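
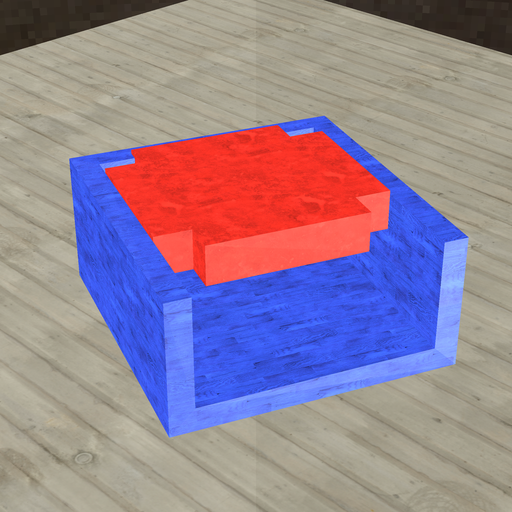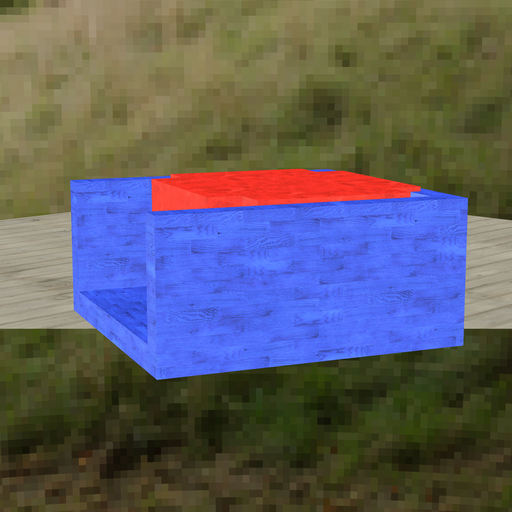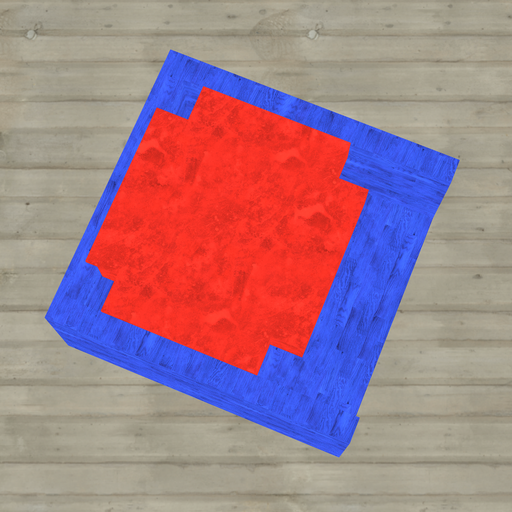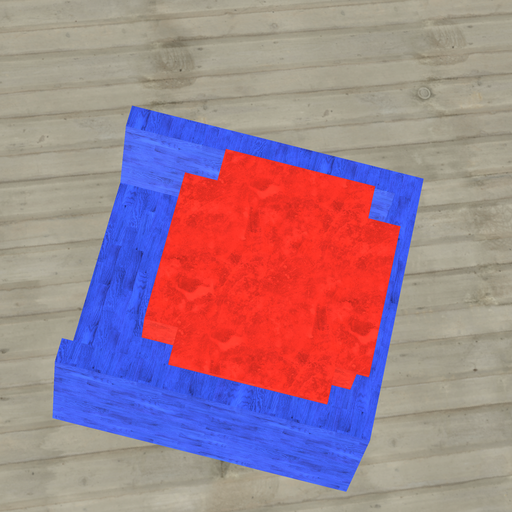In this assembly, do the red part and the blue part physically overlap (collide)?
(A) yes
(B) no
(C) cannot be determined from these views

(A) yes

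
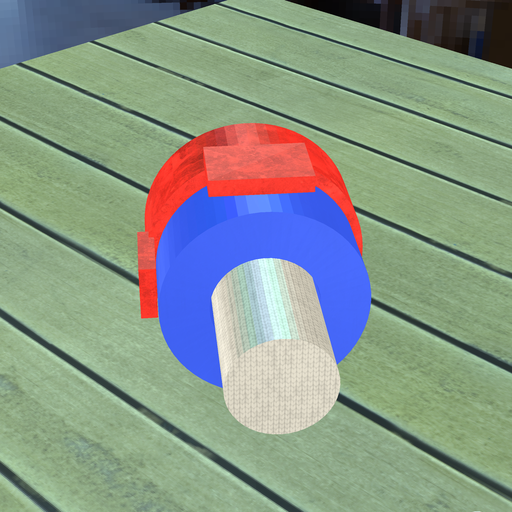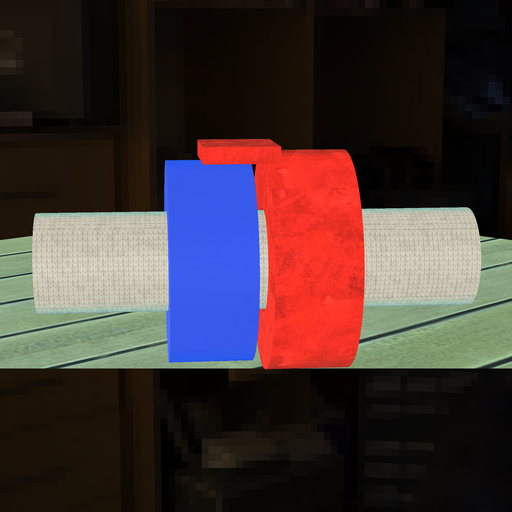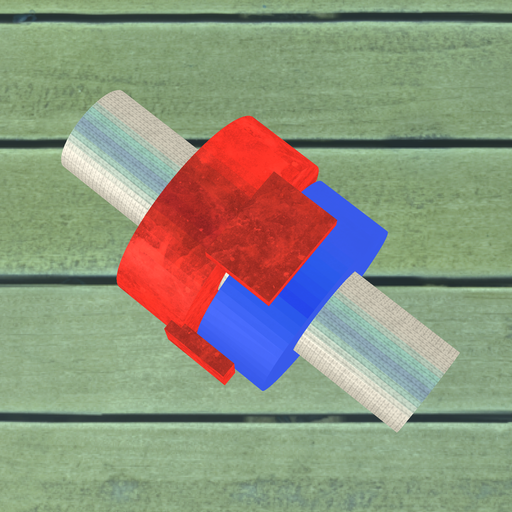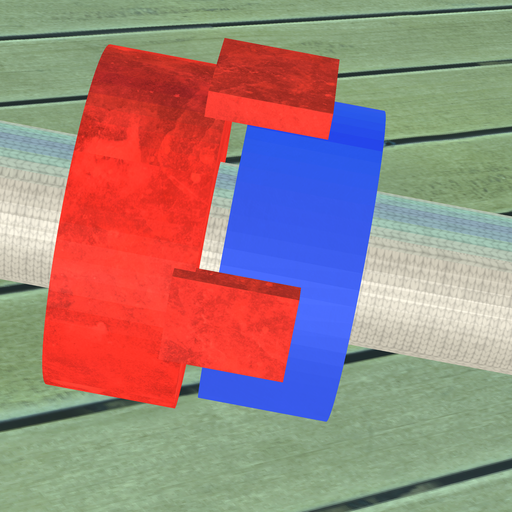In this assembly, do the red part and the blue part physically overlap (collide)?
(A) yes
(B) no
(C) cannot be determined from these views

(B) no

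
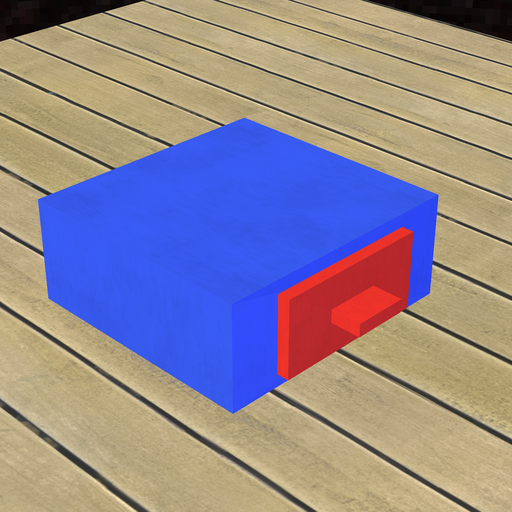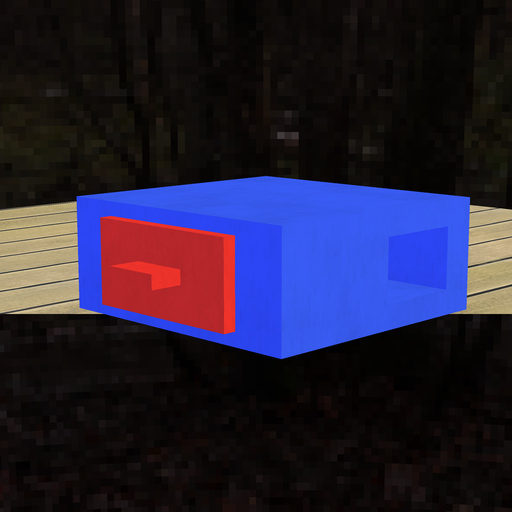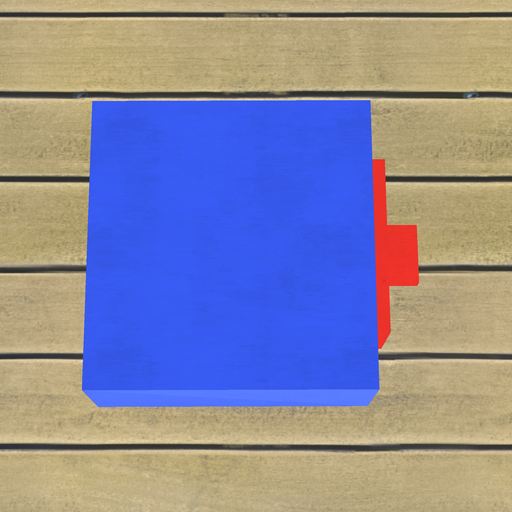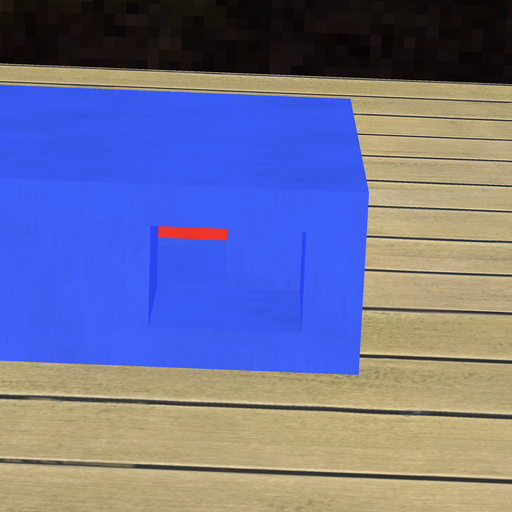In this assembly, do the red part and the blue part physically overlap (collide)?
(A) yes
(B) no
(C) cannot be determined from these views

(A) yes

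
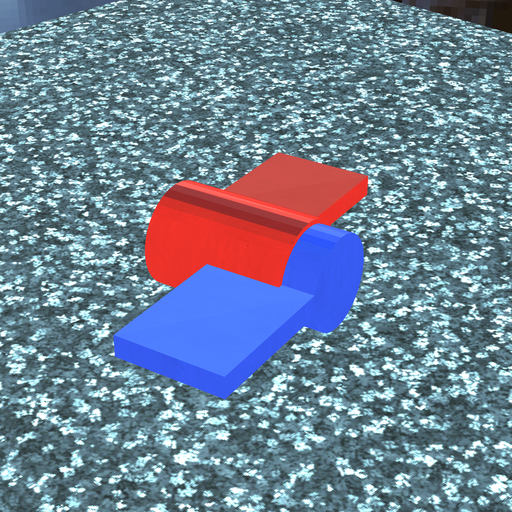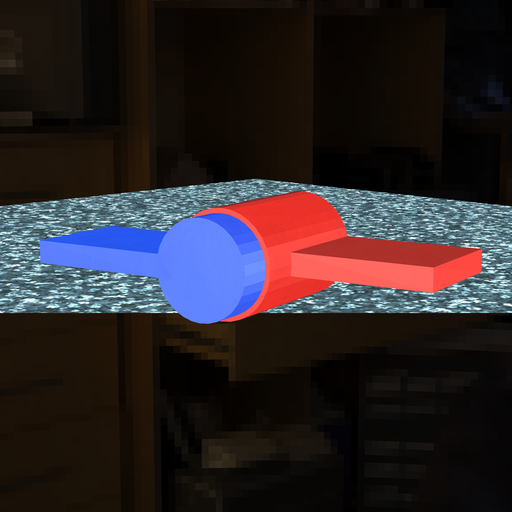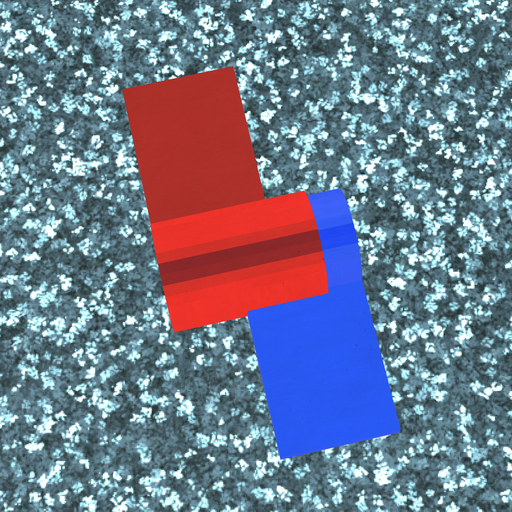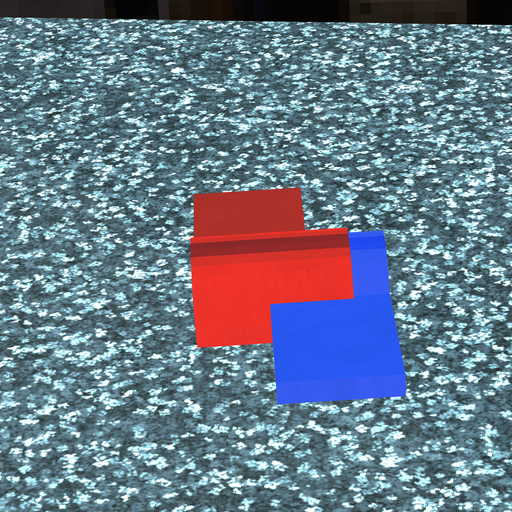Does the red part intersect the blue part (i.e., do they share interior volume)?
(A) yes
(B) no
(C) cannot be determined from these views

(A) yes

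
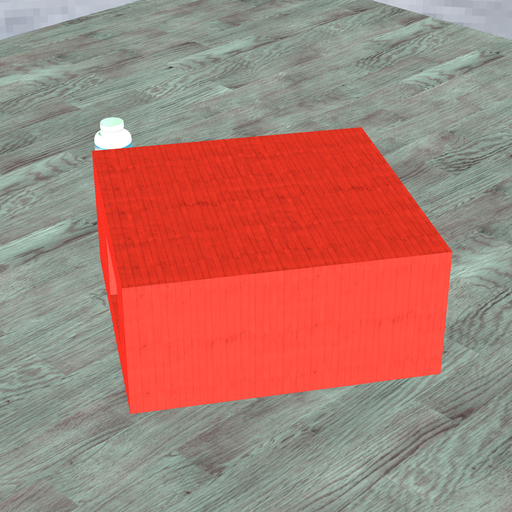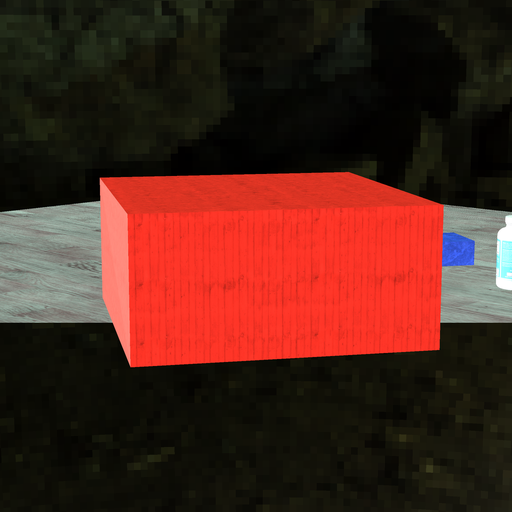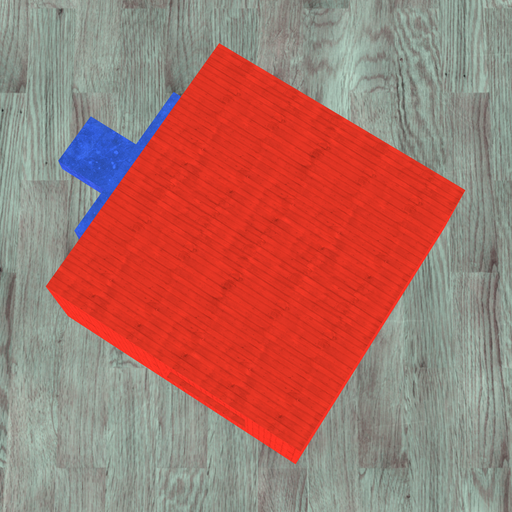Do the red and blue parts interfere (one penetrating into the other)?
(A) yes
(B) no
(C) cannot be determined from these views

(C) cannot be determined from these views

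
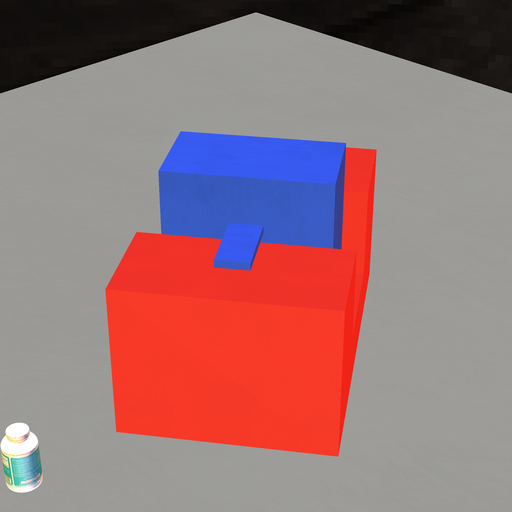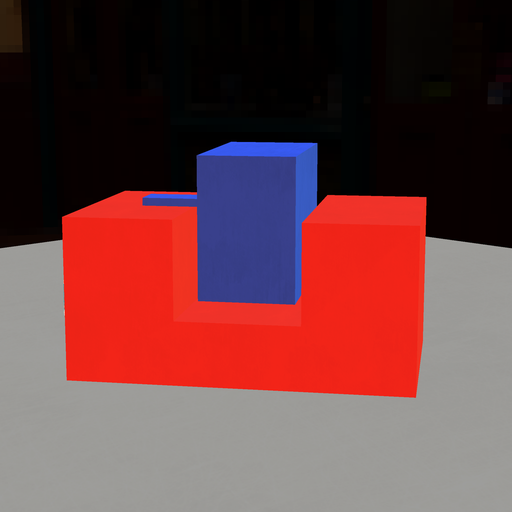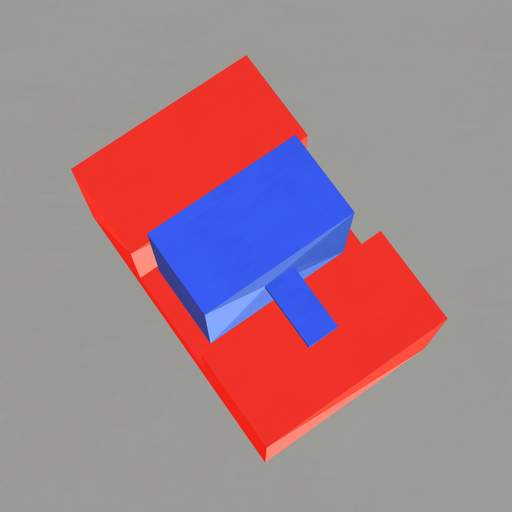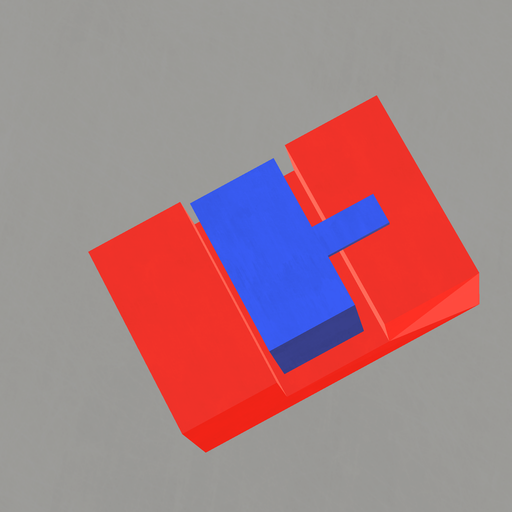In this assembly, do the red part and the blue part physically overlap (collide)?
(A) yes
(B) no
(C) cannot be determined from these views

(B) no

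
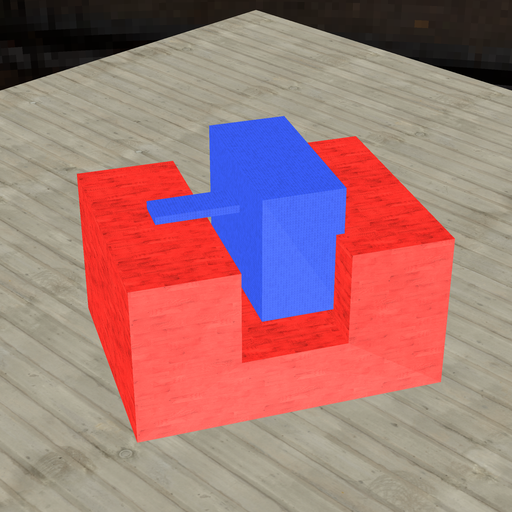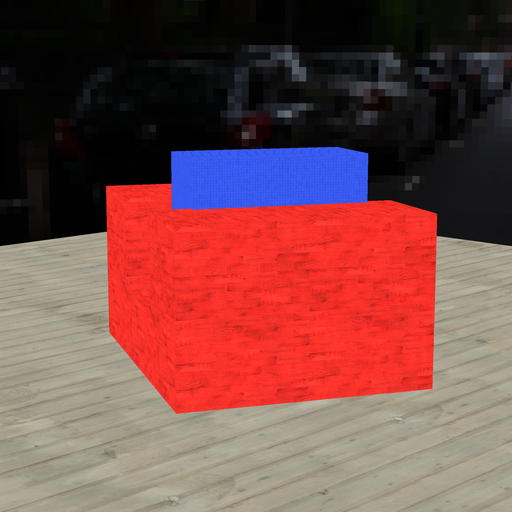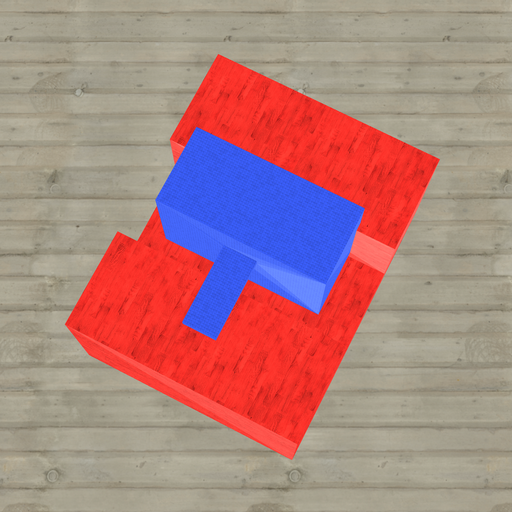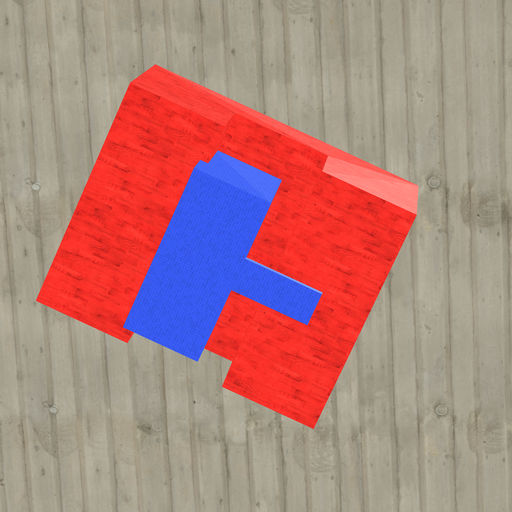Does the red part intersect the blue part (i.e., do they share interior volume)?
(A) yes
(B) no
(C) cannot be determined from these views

(A) yes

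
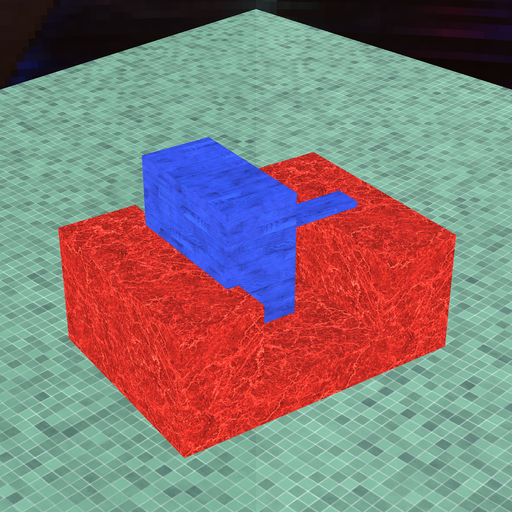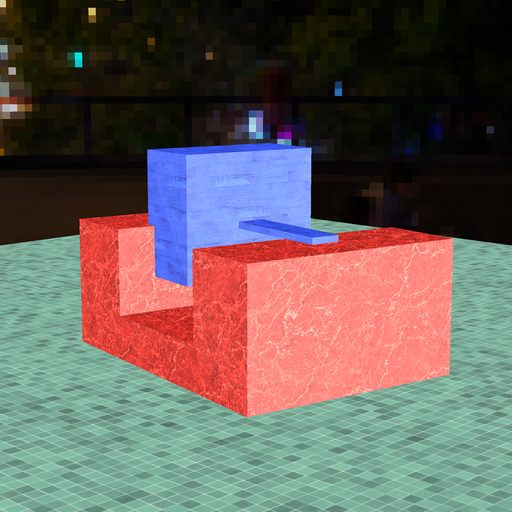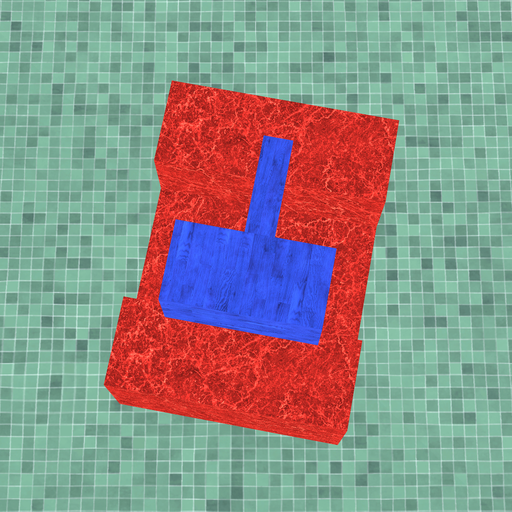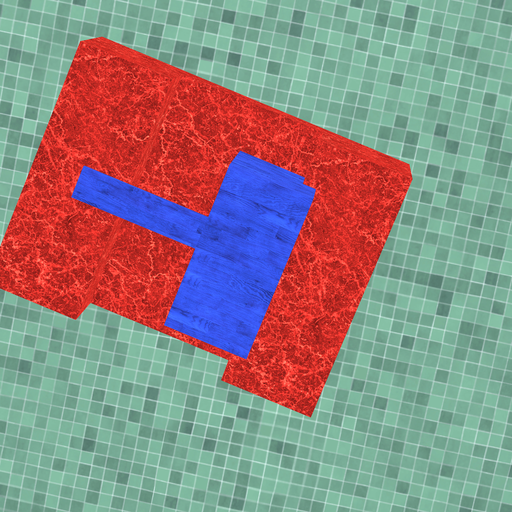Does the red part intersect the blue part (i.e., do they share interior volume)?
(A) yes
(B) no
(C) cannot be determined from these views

(A) yes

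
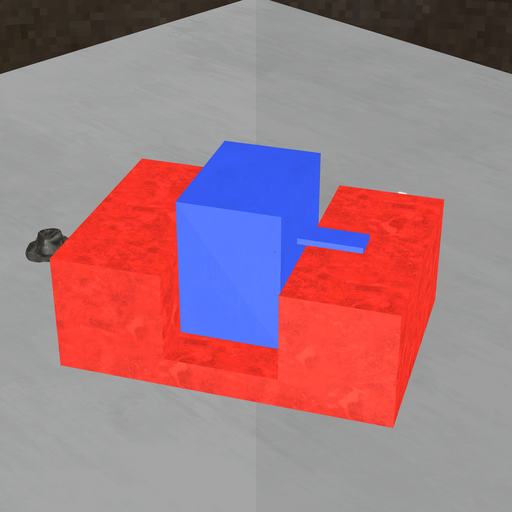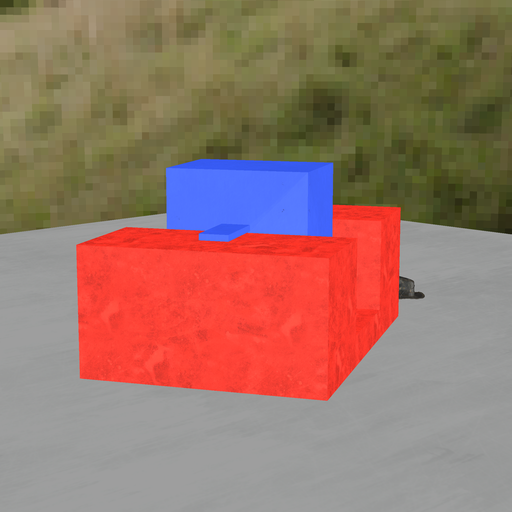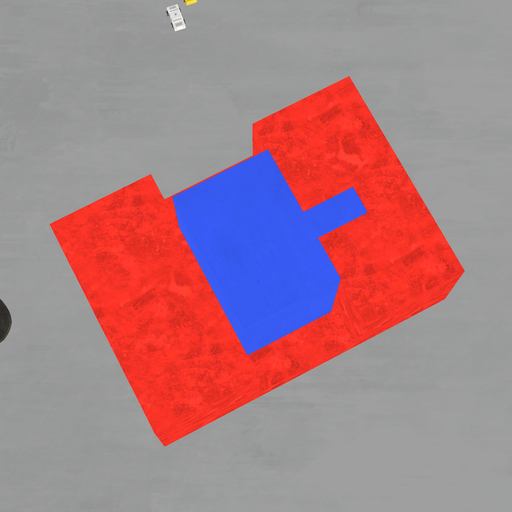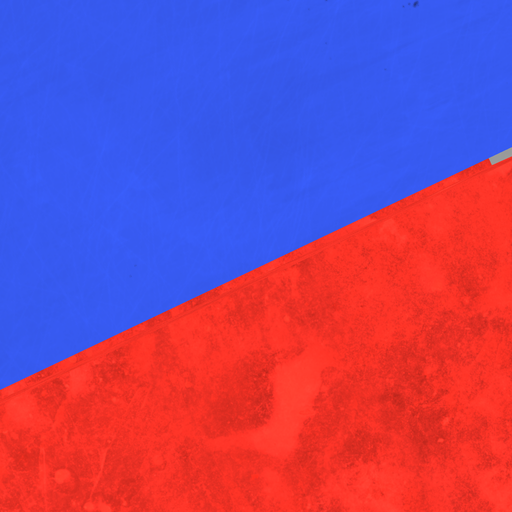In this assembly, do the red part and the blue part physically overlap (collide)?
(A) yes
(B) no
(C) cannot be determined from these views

(B) no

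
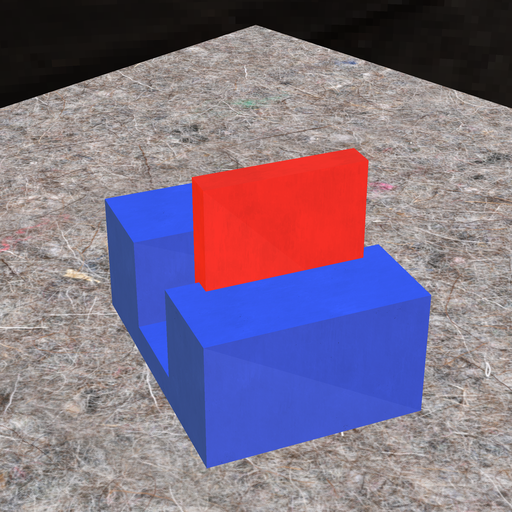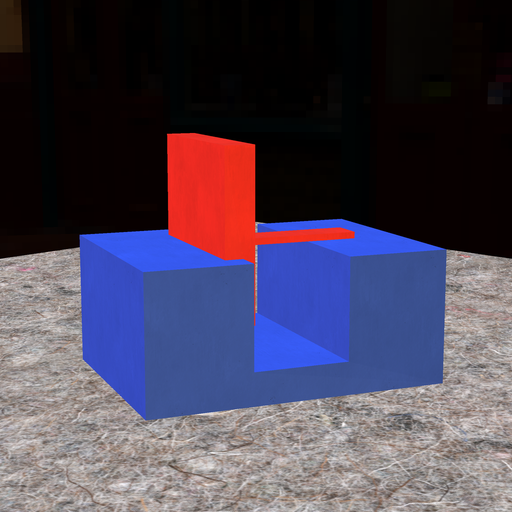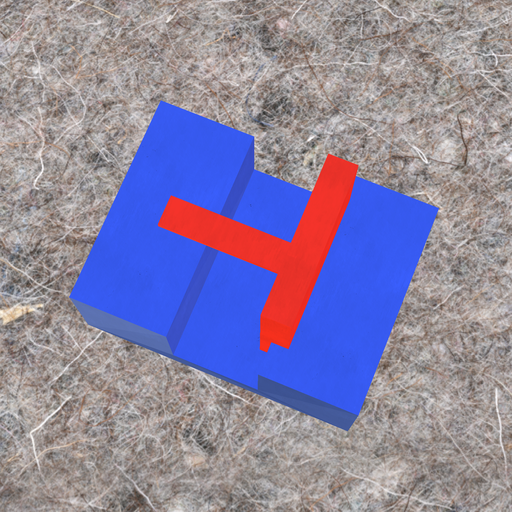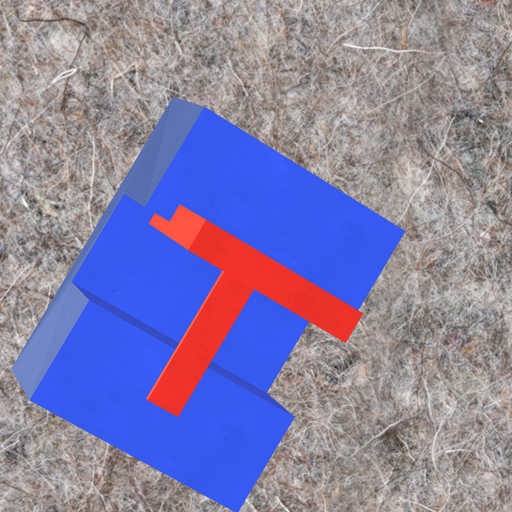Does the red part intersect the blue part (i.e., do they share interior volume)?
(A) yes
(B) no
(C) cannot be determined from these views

(A) yes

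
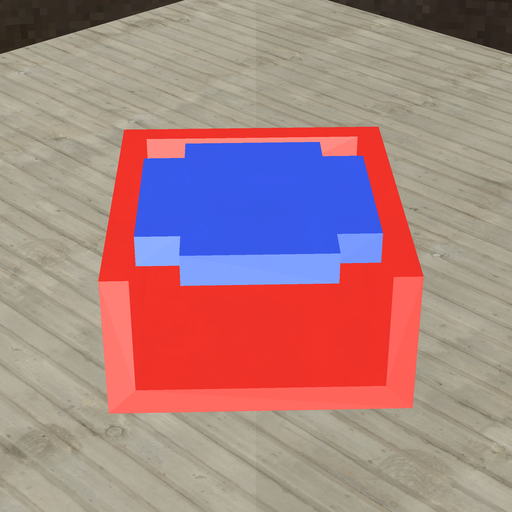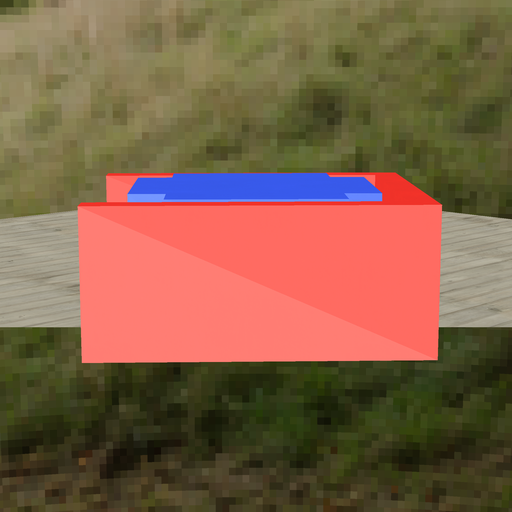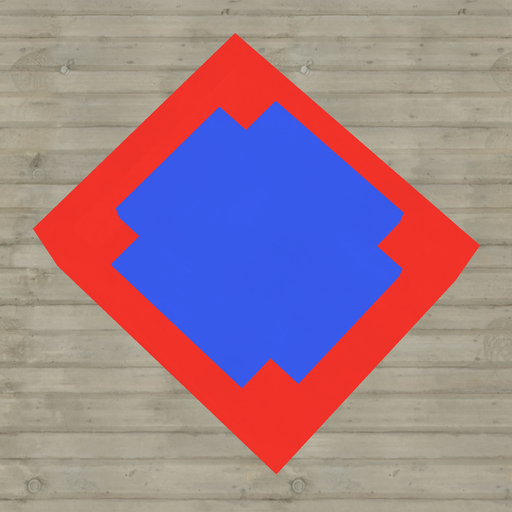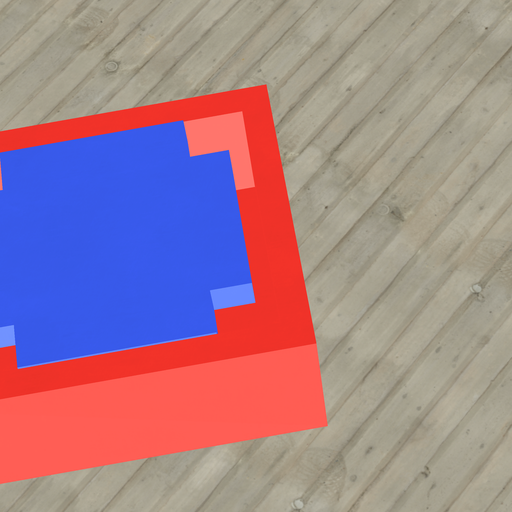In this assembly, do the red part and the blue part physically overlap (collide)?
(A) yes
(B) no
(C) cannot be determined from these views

(B) no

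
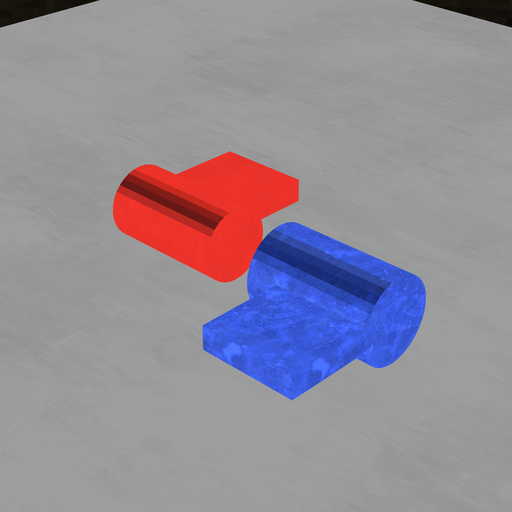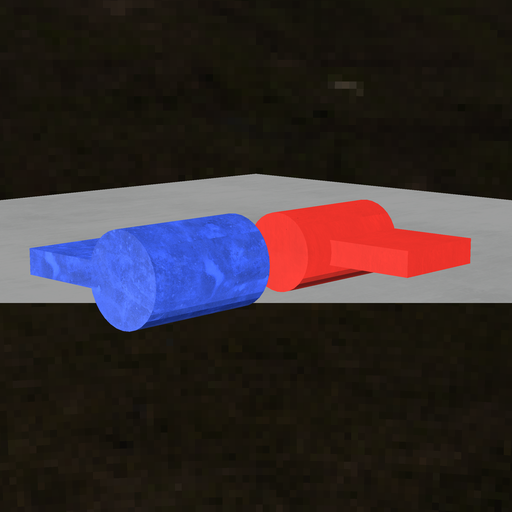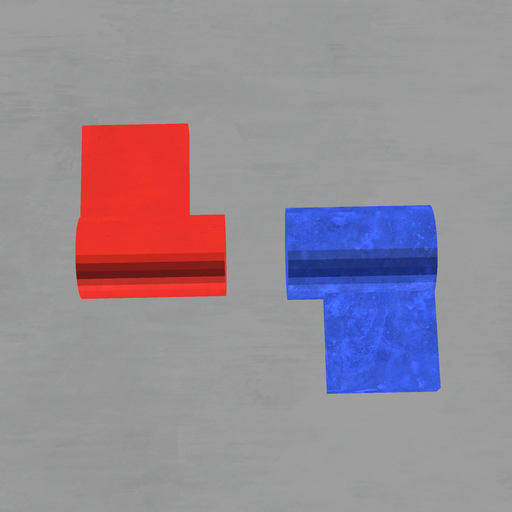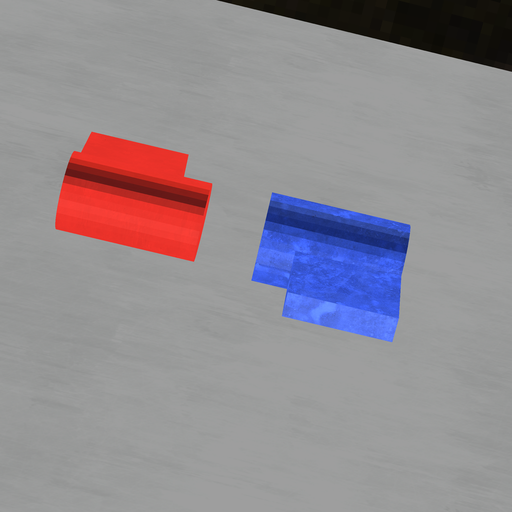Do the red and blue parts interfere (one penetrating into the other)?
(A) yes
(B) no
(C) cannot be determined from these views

(B) no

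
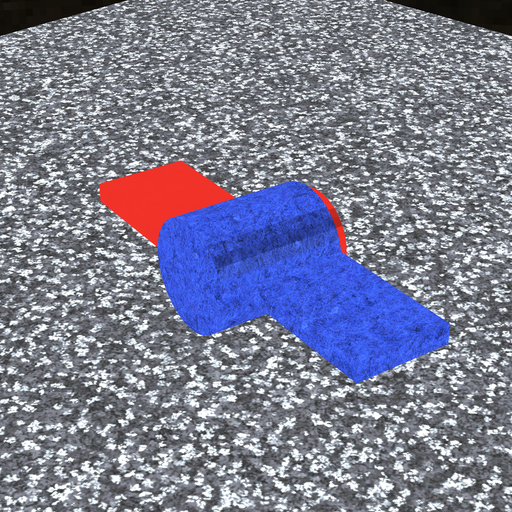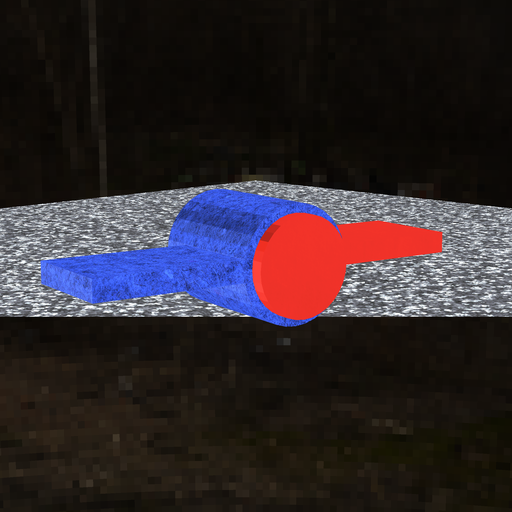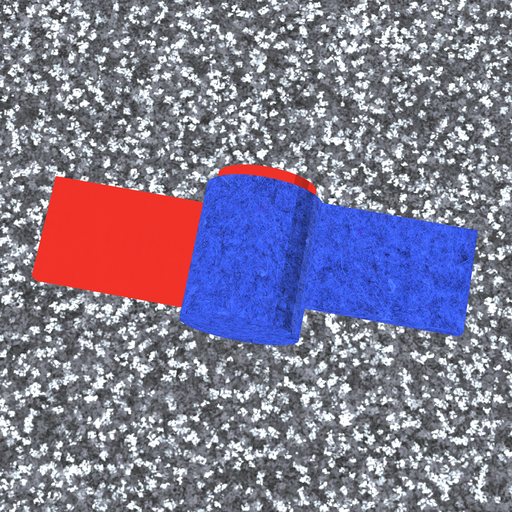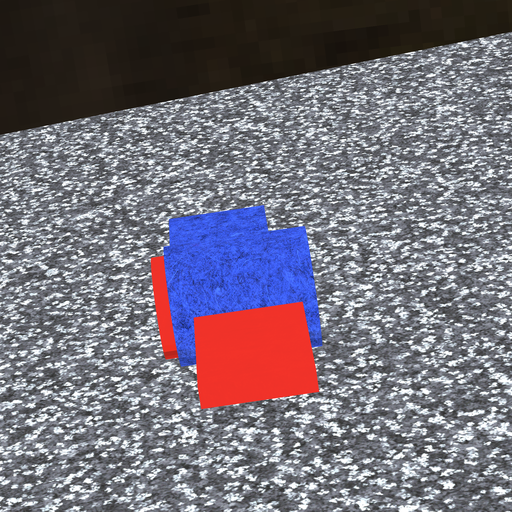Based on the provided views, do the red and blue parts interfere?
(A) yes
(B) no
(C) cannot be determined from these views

(A) yes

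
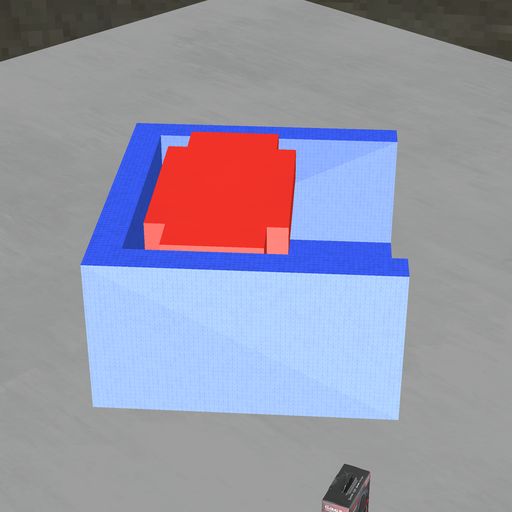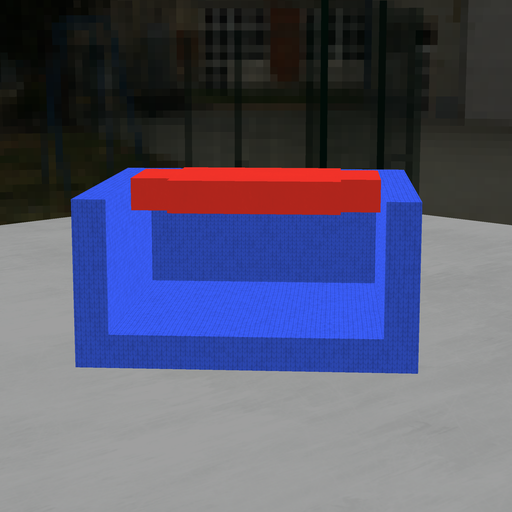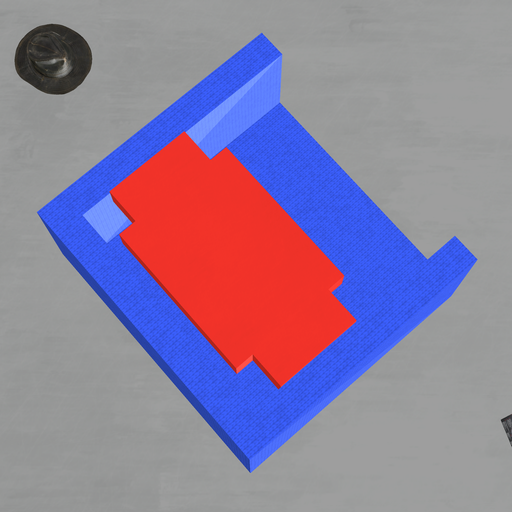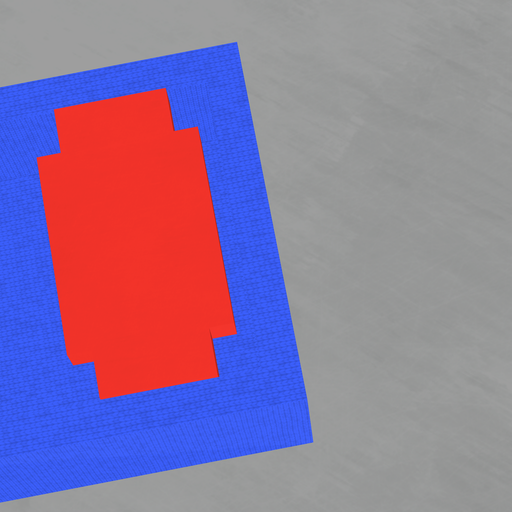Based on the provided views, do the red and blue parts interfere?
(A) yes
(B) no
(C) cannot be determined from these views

(B) no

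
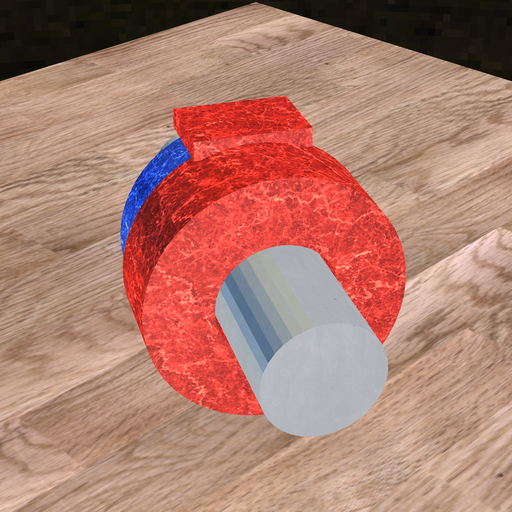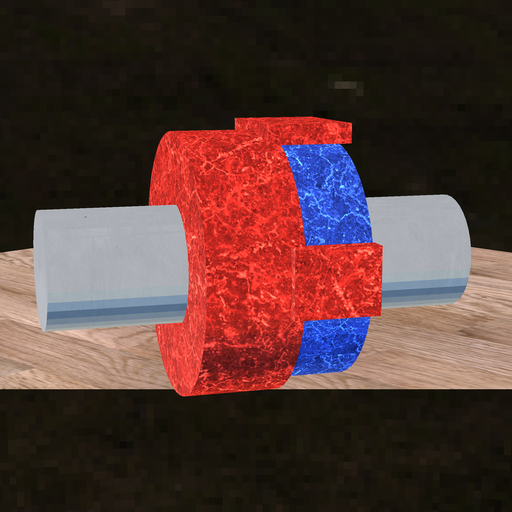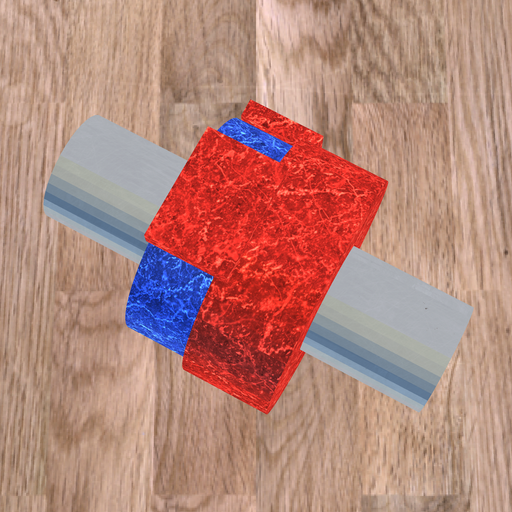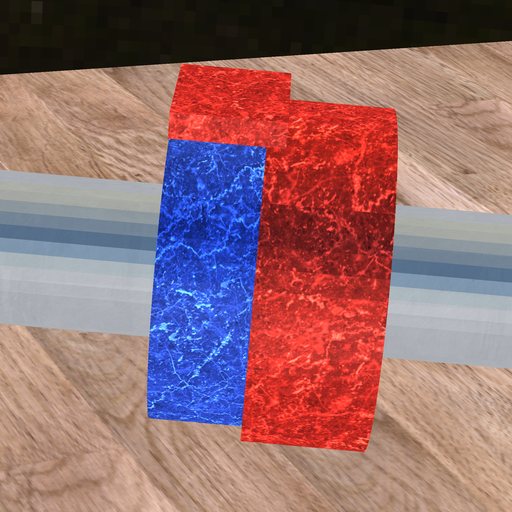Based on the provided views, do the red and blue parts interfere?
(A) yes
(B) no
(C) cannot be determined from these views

(A) yes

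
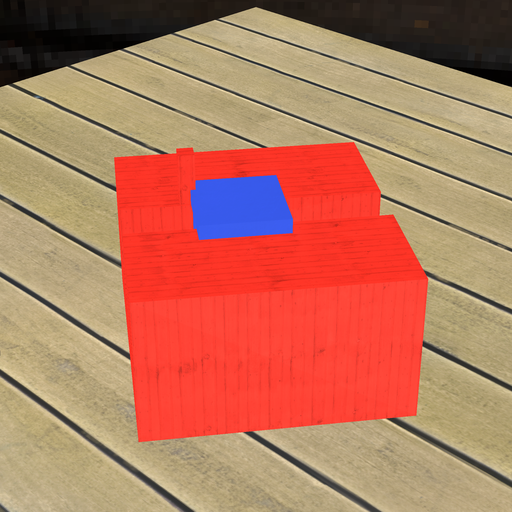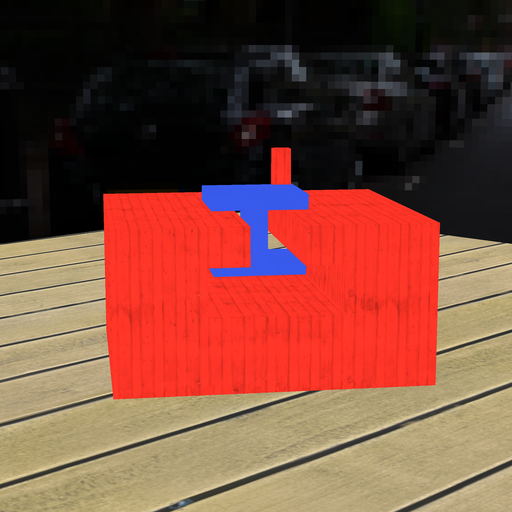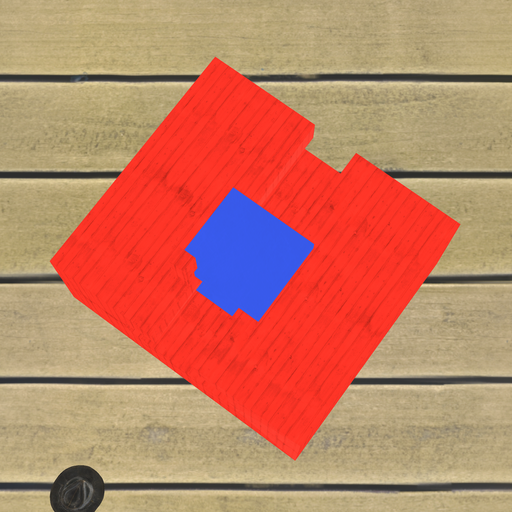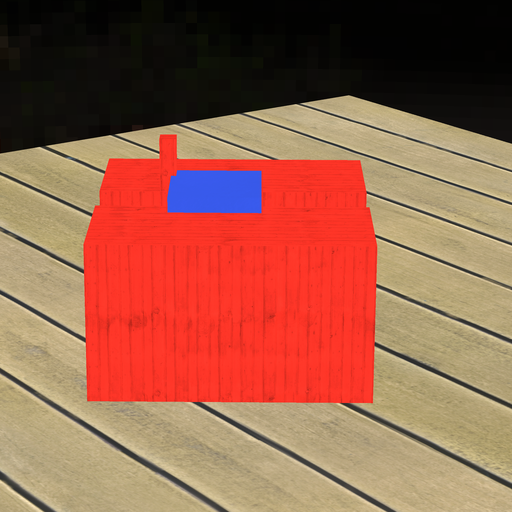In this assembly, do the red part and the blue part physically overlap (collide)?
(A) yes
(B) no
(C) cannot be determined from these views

(A) yes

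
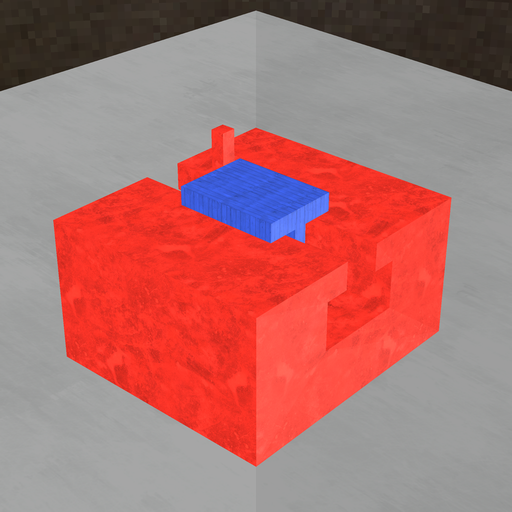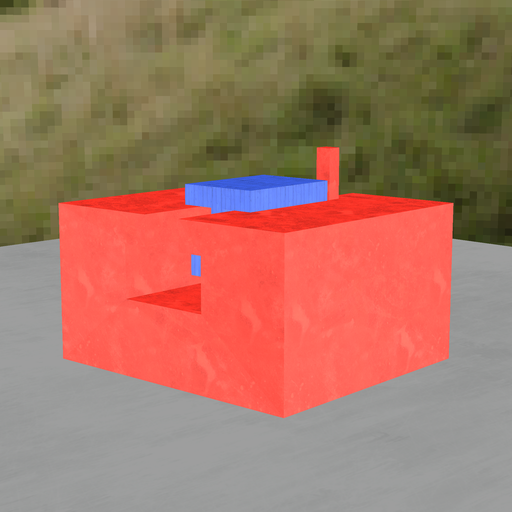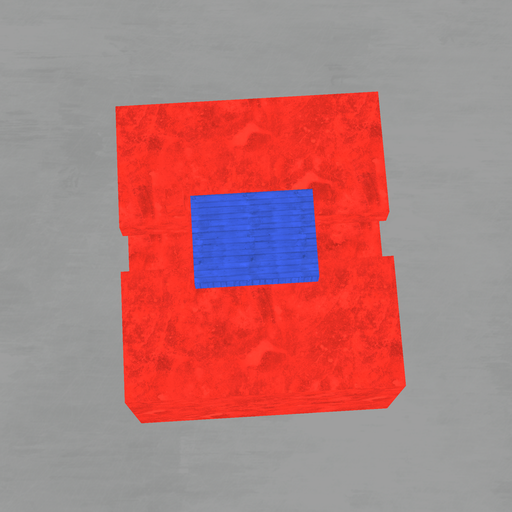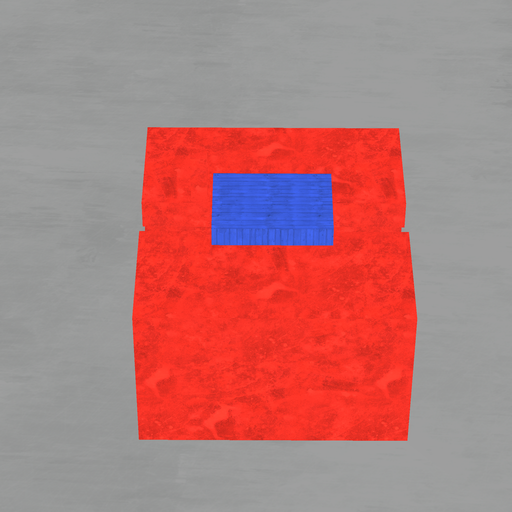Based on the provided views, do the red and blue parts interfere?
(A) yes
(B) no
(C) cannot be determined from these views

(B) no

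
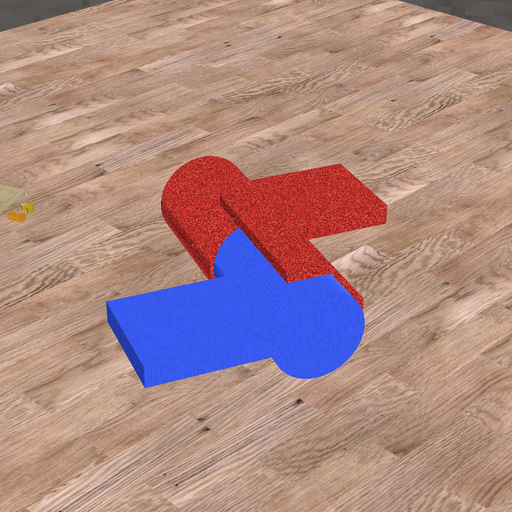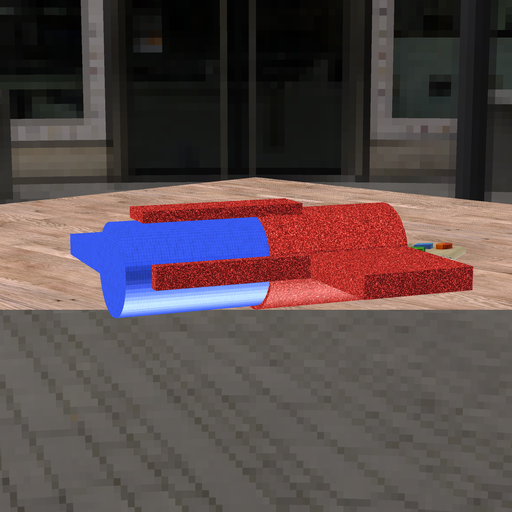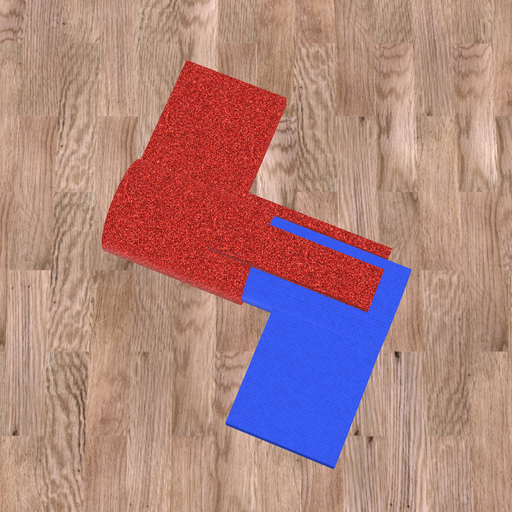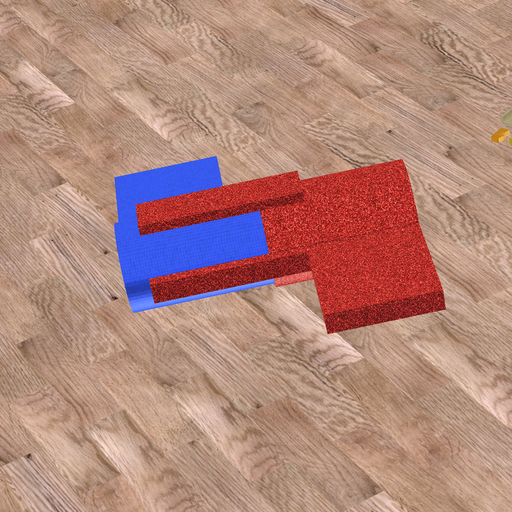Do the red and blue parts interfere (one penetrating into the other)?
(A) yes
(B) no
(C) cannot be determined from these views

(A) yes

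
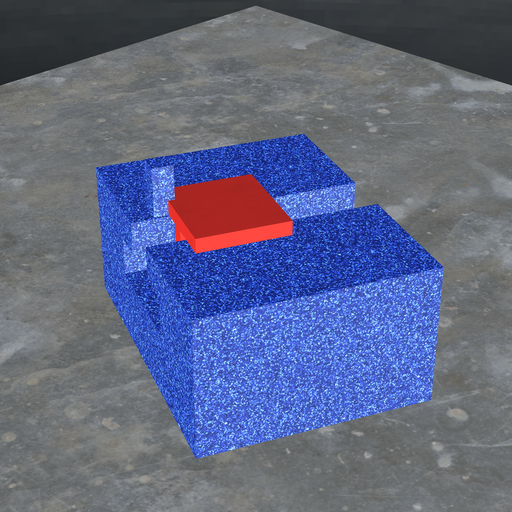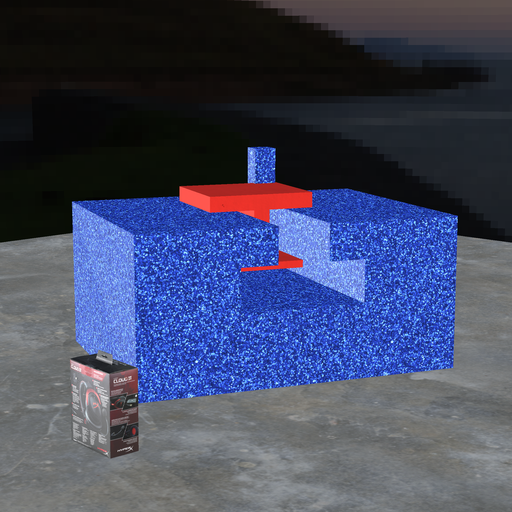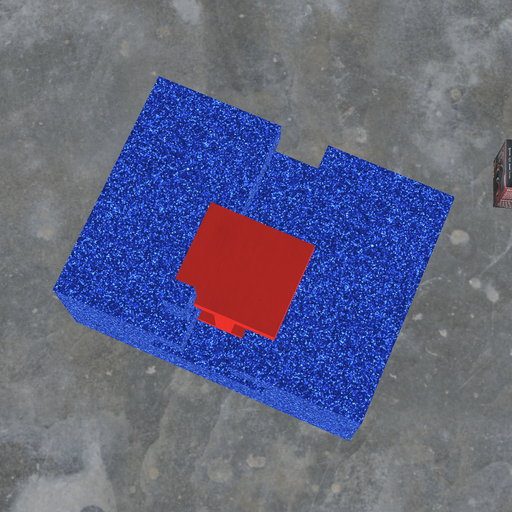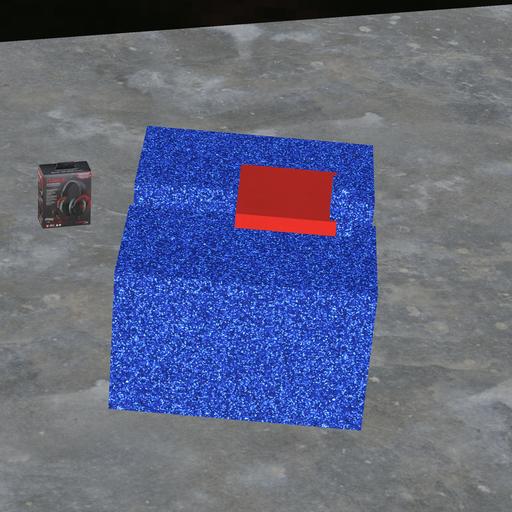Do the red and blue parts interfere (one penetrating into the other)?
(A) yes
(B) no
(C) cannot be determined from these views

(A) yes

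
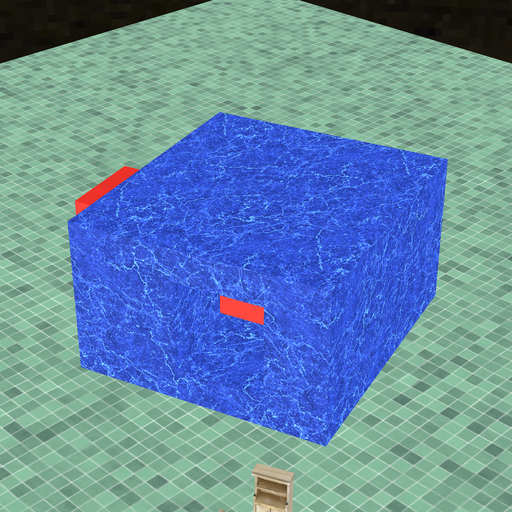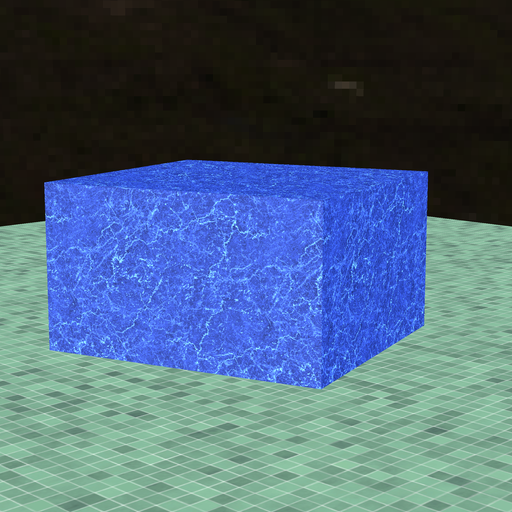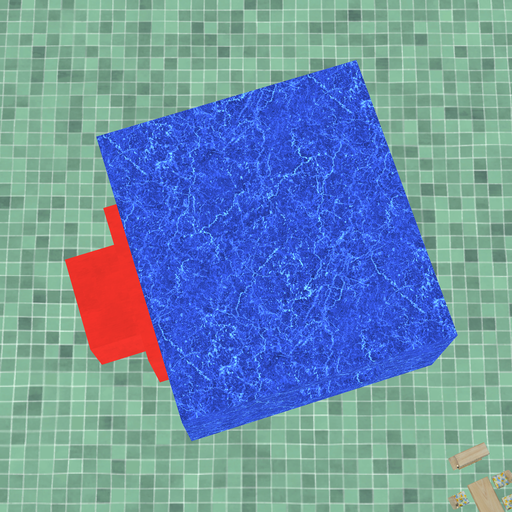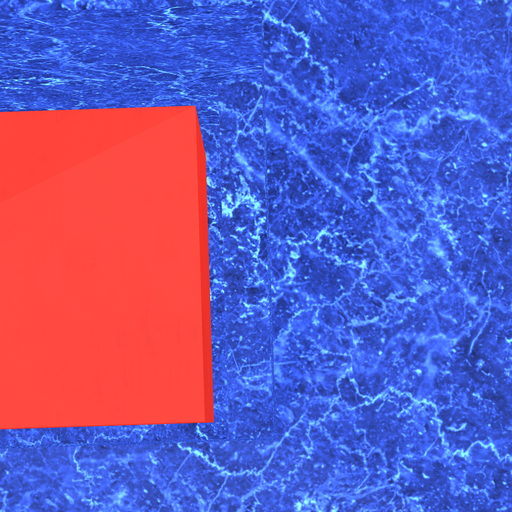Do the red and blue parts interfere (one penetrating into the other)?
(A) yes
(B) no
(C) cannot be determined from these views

(B) no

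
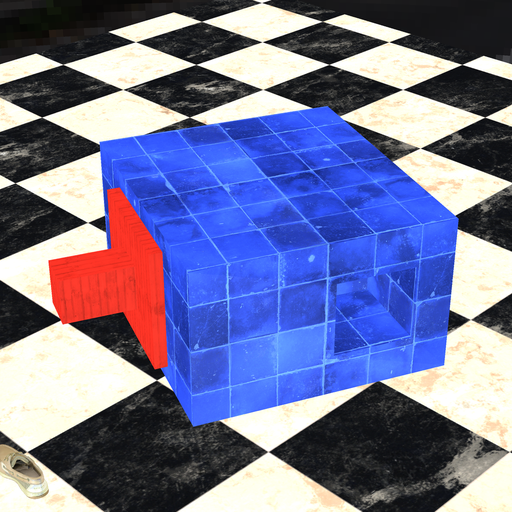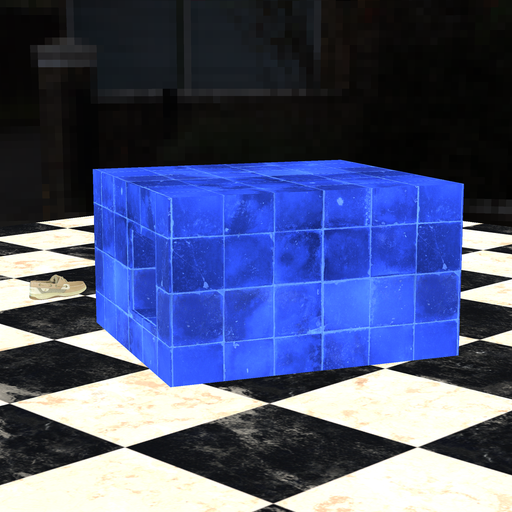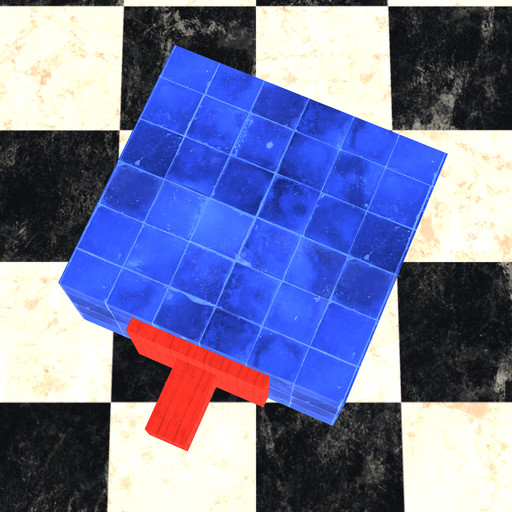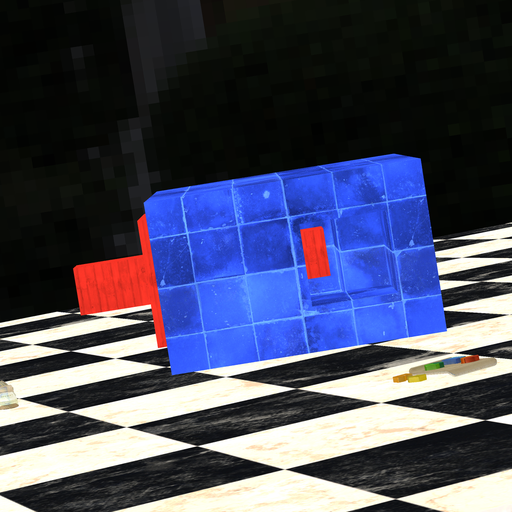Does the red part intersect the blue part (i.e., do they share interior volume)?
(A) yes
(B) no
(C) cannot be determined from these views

(B) no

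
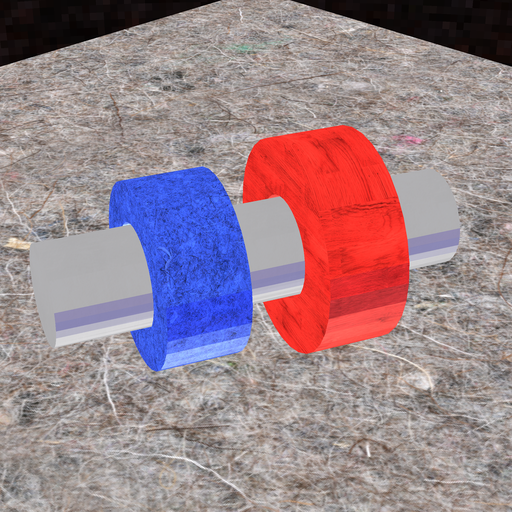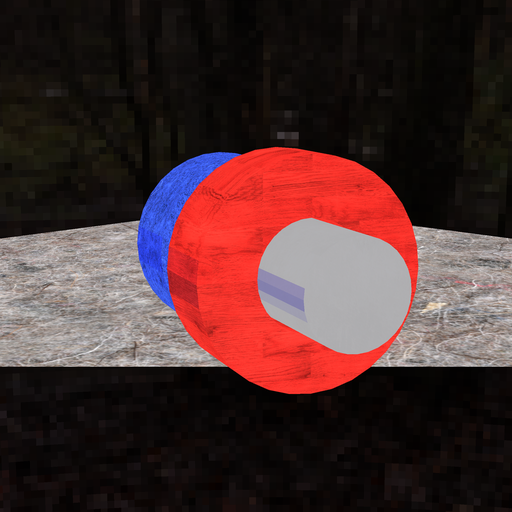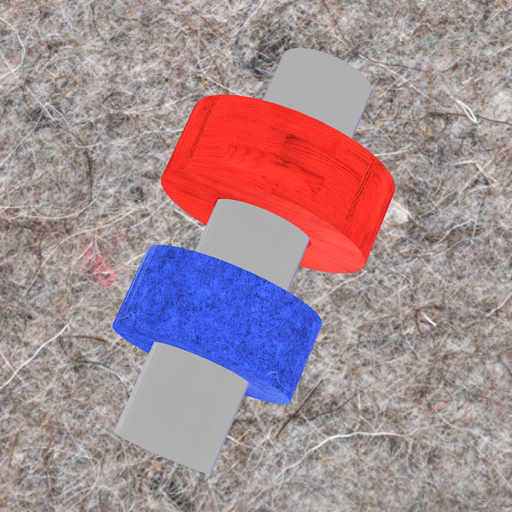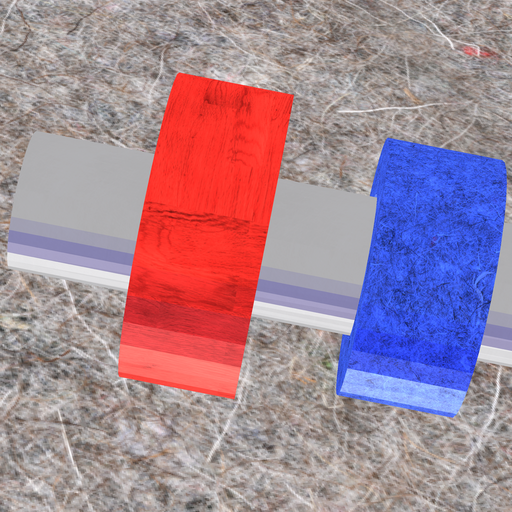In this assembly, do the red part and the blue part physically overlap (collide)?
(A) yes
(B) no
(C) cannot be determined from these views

(B) no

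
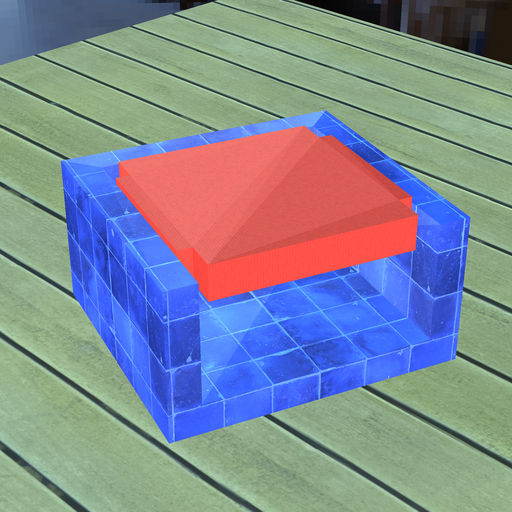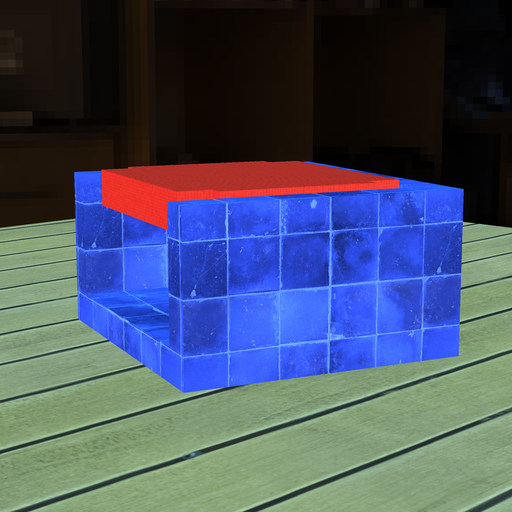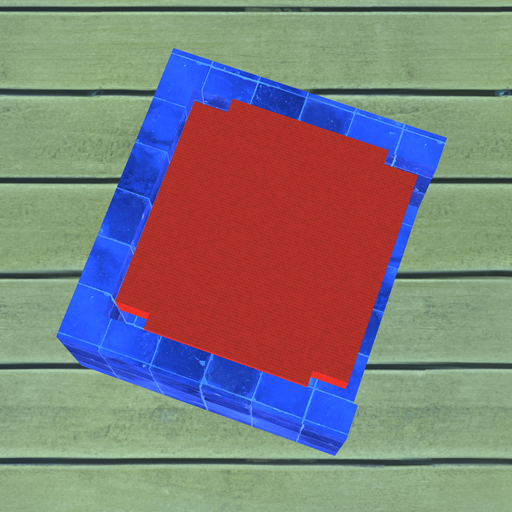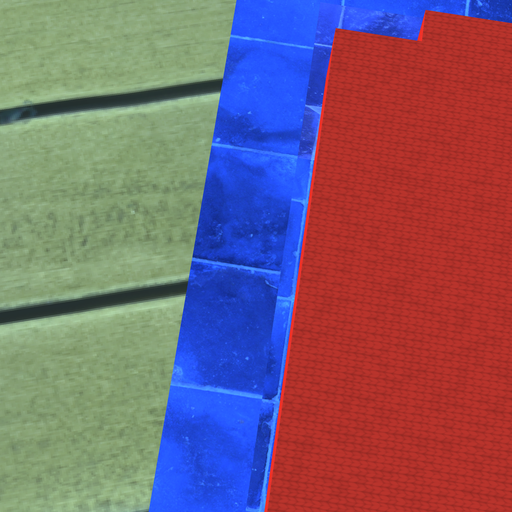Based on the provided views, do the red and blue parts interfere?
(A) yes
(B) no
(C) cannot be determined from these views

(B) no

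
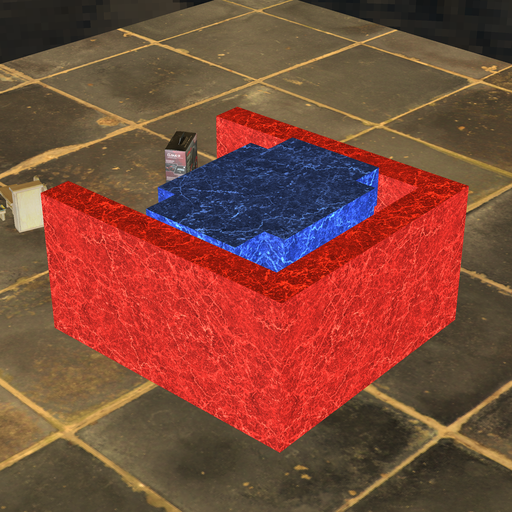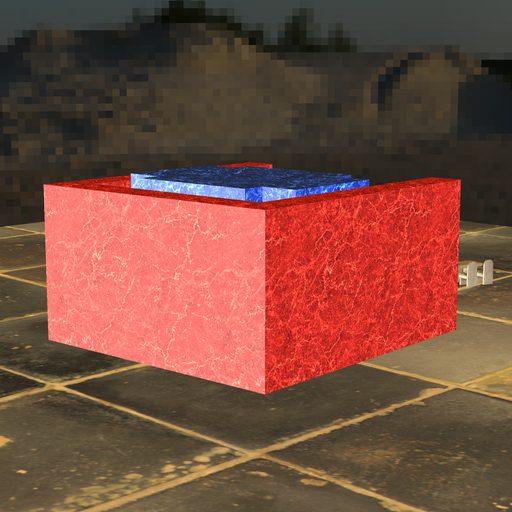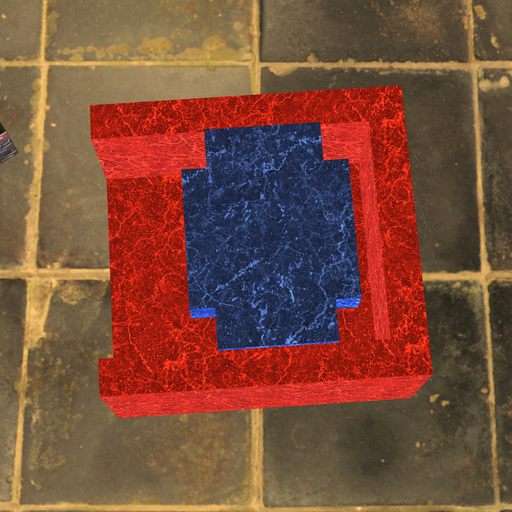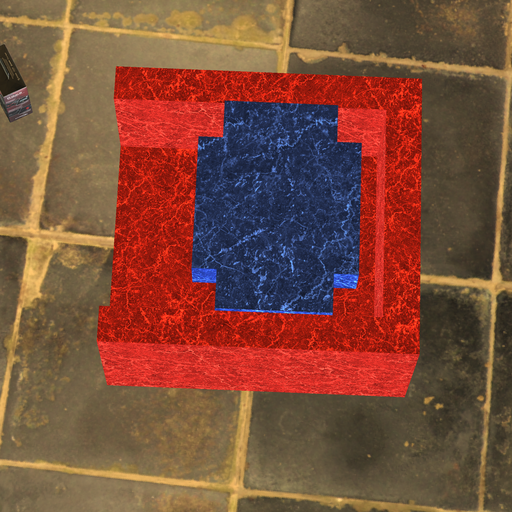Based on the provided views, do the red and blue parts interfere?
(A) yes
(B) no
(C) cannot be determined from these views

(B) no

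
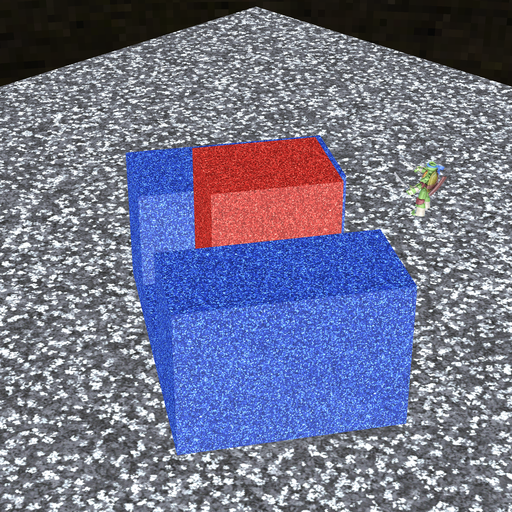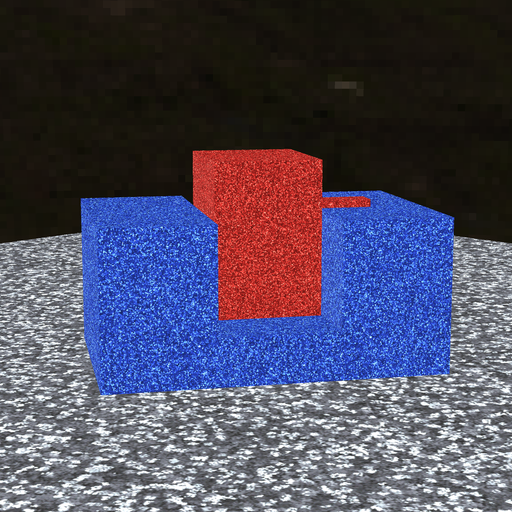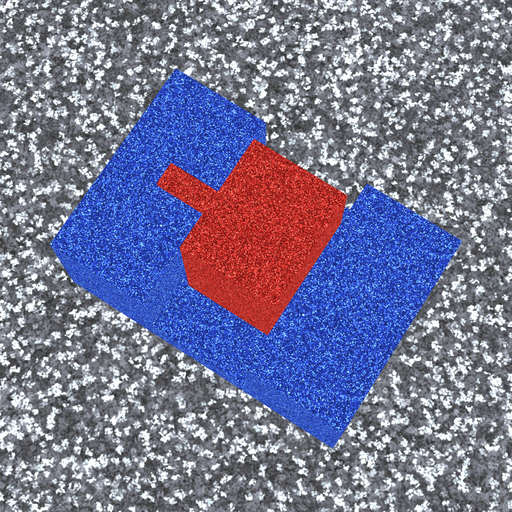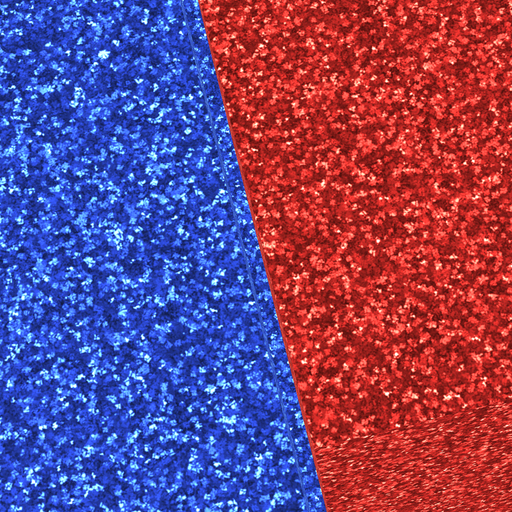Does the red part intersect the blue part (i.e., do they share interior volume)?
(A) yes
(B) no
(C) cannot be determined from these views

(B) no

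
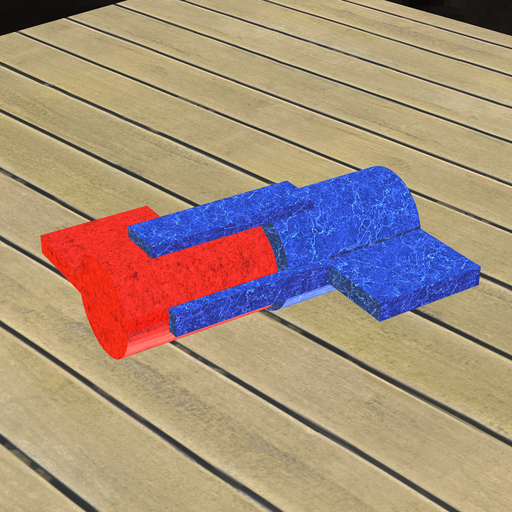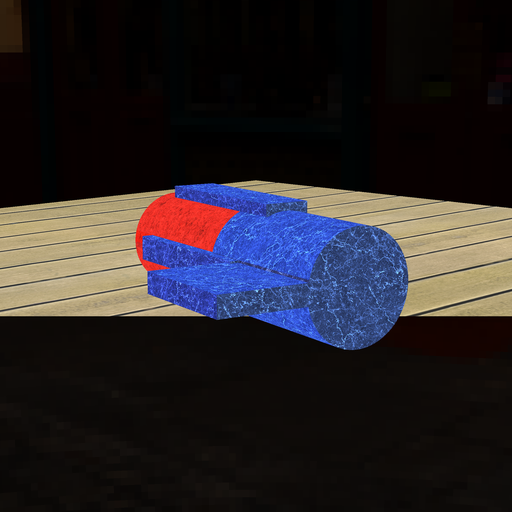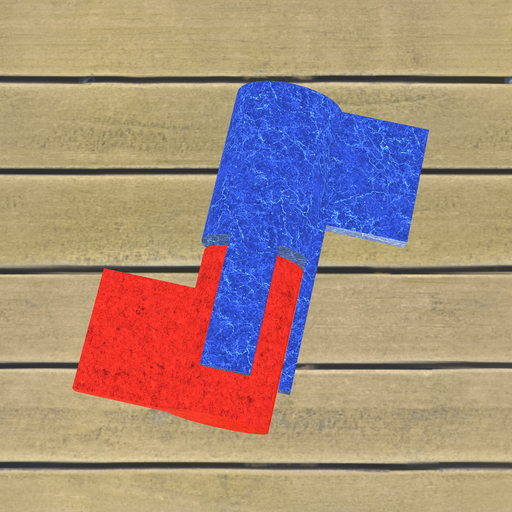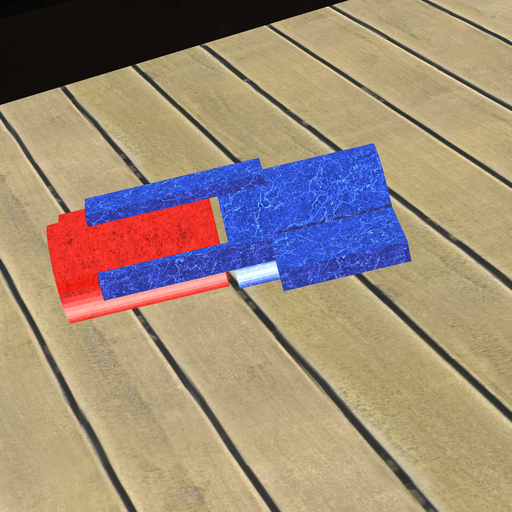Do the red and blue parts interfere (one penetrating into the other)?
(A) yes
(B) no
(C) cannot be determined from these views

(B) no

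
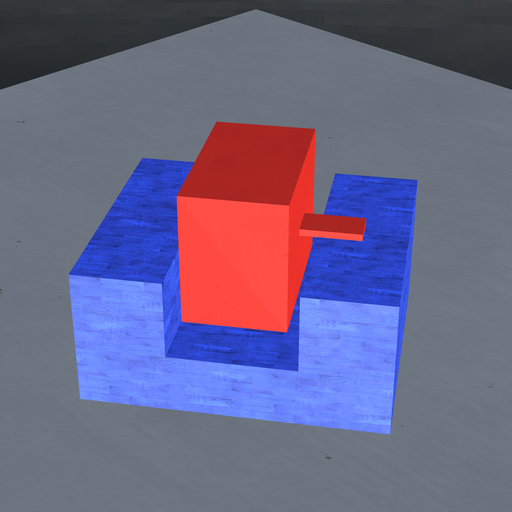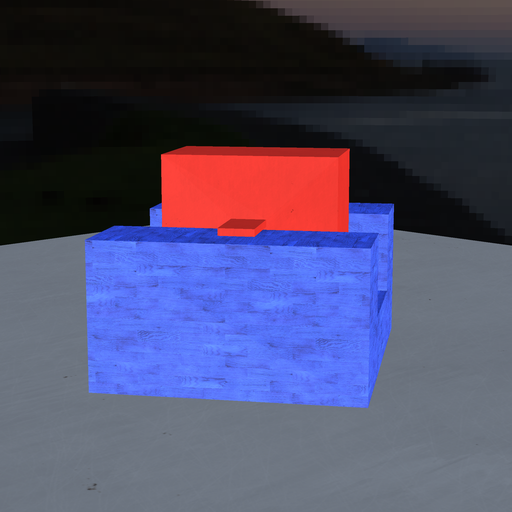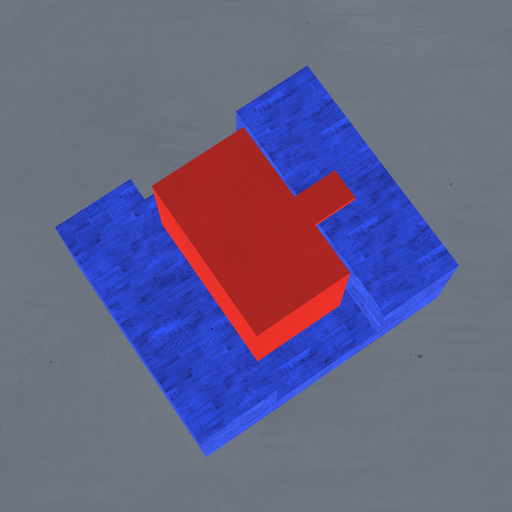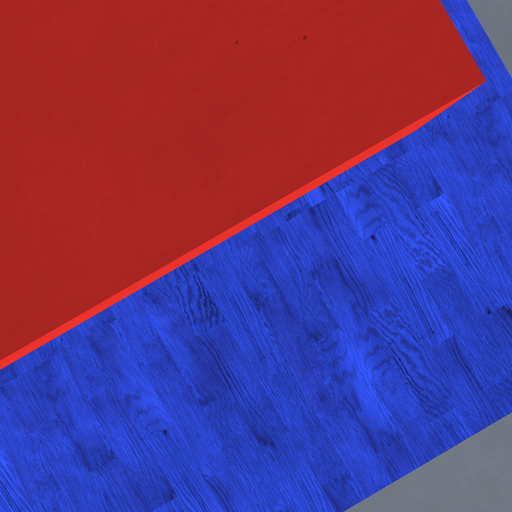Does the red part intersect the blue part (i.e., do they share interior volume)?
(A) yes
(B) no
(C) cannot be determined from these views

(B) no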